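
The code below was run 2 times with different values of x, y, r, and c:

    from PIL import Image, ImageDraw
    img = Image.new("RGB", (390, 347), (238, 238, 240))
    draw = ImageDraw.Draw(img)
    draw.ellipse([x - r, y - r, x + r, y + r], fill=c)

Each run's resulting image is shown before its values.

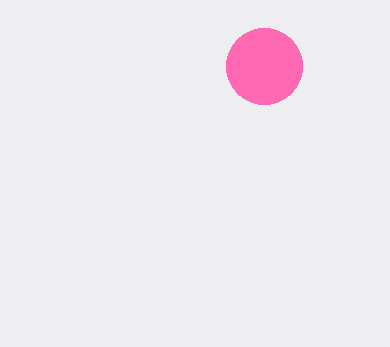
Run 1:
x = 264, y = 66, r = 38, c = 'hotpink'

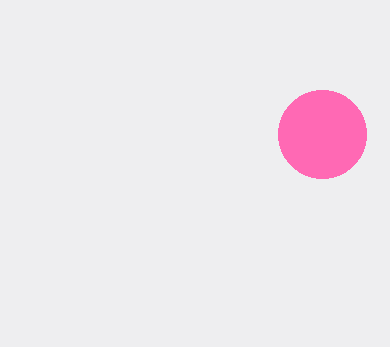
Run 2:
x = 322
y = 134
r = 44
c = 'hotpink'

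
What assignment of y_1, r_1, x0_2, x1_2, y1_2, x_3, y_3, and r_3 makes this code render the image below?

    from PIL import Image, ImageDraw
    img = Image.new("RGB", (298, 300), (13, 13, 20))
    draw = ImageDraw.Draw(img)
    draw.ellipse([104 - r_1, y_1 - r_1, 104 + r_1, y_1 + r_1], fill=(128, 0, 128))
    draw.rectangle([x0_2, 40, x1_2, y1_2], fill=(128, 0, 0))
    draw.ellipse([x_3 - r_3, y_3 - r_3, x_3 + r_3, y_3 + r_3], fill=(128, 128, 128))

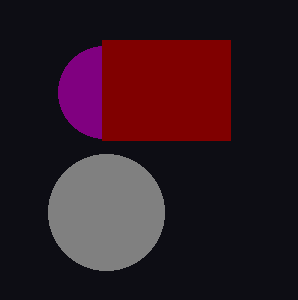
y_1 = 92; r_1 = 46; x0_2 = 102; x1_2 = 230; y1_2 = 140; x_3 = 106; y_3 = 212; r_3 = 58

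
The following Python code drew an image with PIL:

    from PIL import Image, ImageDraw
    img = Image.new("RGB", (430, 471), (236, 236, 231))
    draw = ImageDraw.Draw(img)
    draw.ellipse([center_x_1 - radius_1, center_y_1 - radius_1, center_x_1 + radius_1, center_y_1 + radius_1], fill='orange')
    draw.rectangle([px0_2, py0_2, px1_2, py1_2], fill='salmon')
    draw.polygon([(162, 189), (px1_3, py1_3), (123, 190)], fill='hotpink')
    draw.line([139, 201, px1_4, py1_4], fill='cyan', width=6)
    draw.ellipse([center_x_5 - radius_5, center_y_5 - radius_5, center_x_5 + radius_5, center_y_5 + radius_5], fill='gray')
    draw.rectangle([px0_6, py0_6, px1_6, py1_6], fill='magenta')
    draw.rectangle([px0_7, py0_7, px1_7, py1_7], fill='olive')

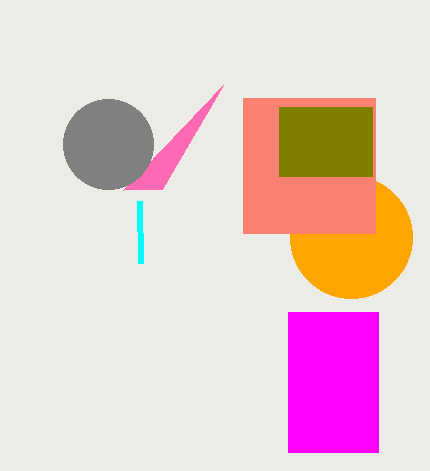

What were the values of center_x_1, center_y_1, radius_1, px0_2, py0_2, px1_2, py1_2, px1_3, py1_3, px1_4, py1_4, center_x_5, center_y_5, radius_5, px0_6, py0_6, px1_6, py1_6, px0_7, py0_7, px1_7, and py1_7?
center_x_1 = 351, center_y_1 = 237, radius_1 = 61, px0_2 = 243, py0_2 = 98, px1_2 = 375, py1_2 = 233, px1_3 = 223, py1_3 = 85, px1_4 = 140, py1_4 = 263, center_x_5 = 108, center_y_5 = 144, radius_5 = 45, px0_6 = 288, py0_6 = 312, px1_6 = 378, py1_6 = 452, px0_7 = 279, py0_7 = 107, px1_7 = 372, py1_7 = 176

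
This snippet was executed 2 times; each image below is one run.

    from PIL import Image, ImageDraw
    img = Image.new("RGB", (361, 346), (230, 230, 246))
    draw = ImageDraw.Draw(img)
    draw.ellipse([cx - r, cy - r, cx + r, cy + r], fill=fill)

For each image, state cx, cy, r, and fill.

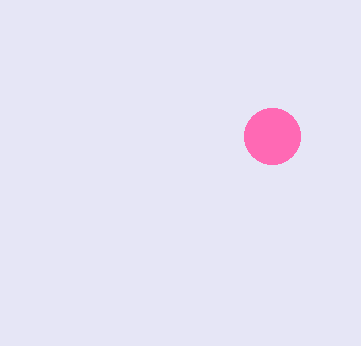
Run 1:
cx = 272; cy = 136; r = 28; fill = 'hotpink'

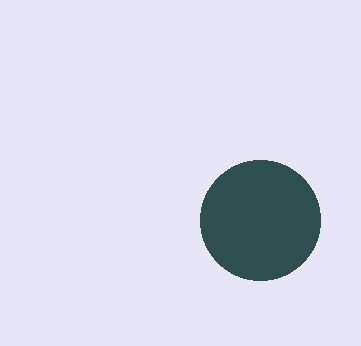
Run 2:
cx = 260, cy = 220, r = 60, fill = 'darkslategray'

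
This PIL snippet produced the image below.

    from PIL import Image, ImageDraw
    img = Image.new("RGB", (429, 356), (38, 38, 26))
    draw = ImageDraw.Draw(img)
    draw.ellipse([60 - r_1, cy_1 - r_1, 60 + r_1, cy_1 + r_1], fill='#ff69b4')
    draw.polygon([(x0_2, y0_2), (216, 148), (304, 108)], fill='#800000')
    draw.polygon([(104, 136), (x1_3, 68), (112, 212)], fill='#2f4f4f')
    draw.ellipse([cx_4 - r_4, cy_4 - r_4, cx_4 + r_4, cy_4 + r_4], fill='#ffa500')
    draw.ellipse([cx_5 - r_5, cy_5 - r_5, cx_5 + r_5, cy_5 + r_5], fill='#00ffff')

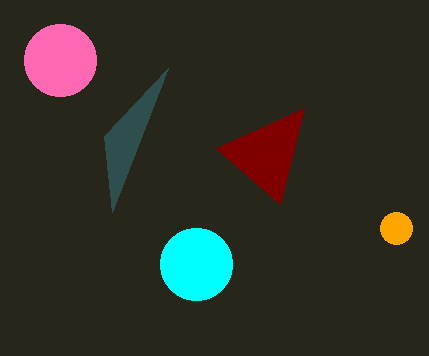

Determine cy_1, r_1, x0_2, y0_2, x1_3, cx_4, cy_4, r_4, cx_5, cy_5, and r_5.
cy_1 = 60; r_1 = 36; x0_2 = 280; y0_2 = 204; x1_3 = 168; cx_4 = 396; cy_4 = 228; r_4 = 16; cx_5 = 196; cy_5 = 264; r_5 = 36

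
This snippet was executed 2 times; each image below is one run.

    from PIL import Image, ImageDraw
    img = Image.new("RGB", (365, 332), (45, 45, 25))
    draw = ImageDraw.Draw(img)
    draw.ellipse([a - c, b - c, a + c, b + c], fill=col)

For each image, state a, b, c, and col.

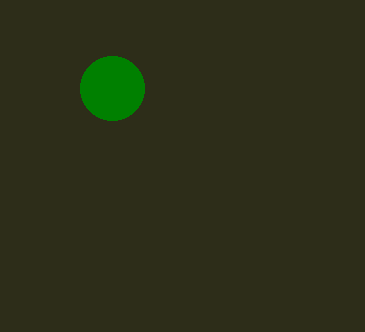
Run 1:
a = 112; b = 88; c = 32; col = 'green'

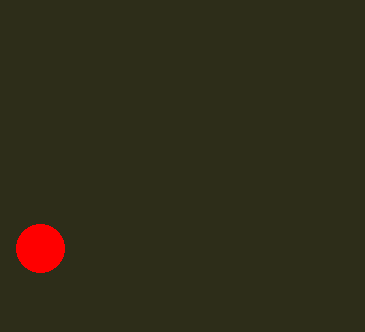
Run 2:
a = 40
b = 248
c = 24
col = 'red'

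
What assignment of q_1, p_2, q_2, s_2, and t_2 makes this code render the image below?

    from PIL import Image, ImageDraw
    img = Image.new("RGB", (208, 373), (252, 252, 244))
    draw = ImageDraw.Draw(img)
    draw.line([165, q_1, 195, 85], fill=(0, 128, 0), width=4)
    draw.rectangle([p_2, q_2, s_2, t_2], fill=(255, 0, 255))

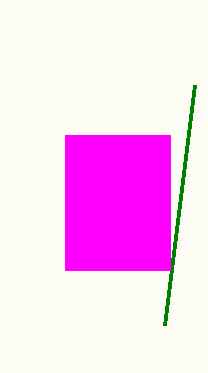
q_1 = 325; p_2 = 65; q_2 = 135; s_2 = 170; t_2 = 270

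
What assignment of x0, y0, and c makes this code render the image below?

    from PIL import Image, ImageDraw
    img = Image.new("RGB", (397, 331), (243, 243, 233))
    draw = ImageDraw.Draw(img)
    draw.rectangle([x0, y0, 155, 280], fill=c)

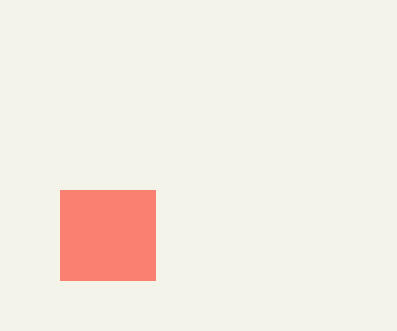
x0 = 60; y0 = 190; c = 'salmon'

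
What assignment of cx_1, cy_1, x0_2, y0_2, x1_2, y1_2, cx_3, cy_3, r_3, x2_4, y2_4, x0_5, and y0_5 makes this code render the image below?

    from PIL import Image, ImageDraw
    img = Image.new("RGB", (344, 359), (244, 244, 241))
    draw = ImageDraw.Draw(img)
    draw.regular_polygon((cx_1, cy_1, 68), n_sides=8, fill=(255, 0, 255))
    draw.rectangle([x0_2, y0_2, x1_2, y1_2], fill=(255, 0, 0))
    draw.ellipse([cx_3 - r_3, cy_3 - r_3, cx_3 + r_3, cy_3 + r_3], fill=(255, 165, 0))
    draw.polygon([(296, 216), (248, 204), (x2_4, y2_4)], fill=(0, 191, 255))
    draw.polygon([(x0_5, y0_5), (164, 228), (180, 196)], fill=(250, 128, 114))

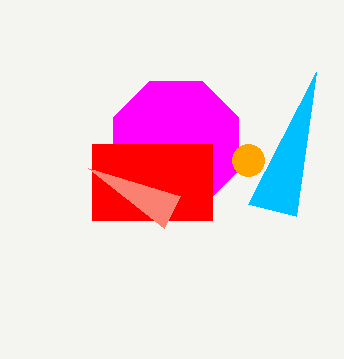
cx_1 = 176, cy_1 = 144, x0_2 = 92, y0_2 = 144, x1_2 = 212, y1_2 = 220, cx_3 = 248, cy_3 = 160, r_3 = 16, x2_4 = 316, y2_4 = 72, x0_5 = 88, y0_5 = 168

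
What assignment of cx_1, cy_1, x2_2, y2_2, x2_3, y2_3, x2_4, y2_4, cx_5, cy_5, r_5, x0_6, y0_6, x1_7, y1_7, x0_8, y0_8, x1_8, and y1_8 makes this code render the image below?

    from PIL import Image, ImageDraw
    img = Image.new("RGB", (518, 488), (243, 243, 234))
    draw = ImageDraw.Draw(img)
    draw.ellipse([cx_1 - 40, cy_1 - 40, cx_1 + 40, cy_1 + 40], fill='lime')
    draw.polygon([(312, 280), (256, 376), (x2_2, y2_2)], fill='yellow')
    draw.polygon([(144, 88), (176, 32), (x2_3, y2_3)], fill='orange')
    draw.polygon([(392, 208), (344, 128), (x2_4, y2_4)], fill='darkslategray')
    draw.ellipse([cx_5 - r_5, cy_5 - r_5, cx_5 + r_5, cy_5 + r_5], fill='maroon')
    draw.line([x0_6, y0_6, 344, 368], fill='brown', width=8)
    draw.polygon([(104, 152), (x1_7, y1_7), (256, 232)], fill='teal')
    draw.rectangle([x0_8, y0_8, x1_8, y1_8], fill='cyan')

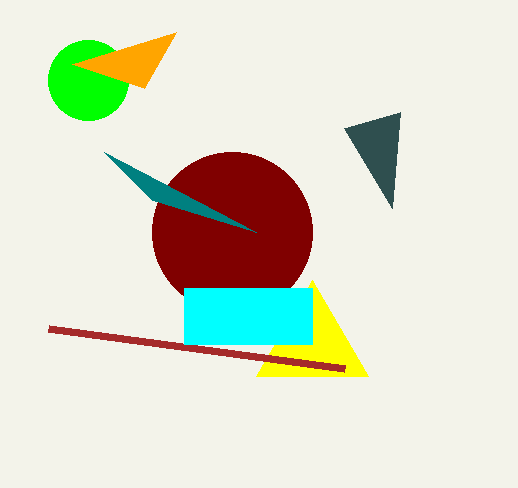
cx_1 = 88, cy_1 = 80, x2_2 = 368, y2_2 = 376, x2_3 = 72, y2_3 = 64, x2_4 = 400, y2_4 = 112, cx_5 = 232, cy_5 = 232, r_5 = 80, x0_6 = 48, y0_6 = 328, x1_7 = 152, y1_7 = 200, x0_8 = 184, y0_8 = 288, x1_8 = 312, y1_8 = 344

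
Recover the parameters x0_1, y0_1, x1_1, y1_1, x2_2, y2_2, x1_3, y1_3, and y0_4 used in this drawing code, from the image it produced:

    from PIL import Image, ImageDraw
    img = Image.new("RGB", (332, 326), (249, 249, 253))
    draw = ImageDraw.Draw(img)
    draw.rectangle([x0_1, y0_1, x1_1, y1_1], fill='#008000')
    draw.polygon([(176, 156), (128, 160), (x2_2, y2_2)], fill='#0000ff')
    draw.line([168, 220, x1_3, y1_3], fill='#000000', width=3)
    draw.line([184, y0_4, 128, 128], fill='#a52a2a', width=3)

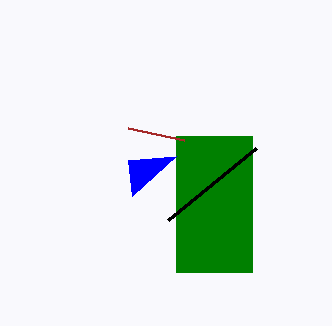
x0_1 = 176
y0_1 = 136
x1_1 = 252
y1_1 = 272
x2_2 = 132
y2_2 = 196
x1_3 = 256
y1_3 = 148
y0_4 = 140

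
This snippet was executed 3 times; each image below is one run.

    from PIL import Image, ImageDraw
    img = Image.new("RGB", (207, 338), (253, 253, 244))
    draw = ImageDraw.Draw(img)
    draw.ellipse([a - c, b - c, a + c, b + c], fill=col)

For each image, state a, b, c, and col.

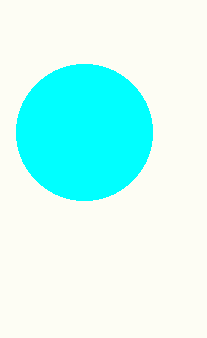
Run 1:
a = 84; b = 132; c = 68; col = 'cyan'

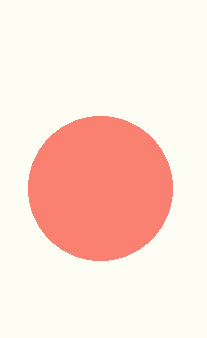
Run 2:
a = 100; b = 188; c = 72; col = 'salmon'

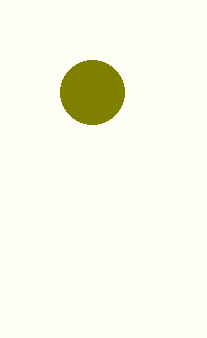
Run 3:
a = 92, b = 92, c = 32, col = 'olive'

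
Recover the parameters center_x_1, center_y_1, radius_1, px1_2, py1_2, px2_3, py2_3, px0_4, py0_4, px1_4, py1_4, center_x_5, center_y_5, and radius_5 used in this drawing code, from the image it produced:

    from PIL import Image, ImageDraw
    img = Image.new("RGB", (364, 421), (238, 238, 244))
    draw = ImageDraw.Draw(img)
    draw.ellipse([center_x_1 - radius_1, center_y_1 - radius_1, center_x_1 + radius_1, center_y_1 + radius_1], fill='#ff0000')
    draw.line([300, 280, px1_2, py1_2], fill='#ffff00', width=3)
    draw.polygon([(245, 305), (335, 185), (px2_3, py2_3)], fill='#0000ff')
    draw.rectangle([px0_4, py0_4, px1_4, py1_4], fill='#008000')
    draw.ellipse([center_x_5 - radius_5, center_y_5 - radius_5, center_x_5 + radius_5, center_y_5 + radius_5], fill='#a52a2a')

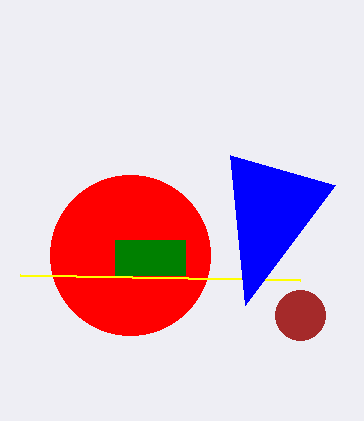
center_x_1 = 130; center_y_1 = 255; radius_1 = 80; px1_2 = 20; py1_2 = 275; px2_3 = 230; py2_3 = 155; px0_4 = 115; py0_4 = 240; px1_4 = 185; py1_4 = 275; center_x_5 = 300; center_y_5 = 315; radius_5 = 25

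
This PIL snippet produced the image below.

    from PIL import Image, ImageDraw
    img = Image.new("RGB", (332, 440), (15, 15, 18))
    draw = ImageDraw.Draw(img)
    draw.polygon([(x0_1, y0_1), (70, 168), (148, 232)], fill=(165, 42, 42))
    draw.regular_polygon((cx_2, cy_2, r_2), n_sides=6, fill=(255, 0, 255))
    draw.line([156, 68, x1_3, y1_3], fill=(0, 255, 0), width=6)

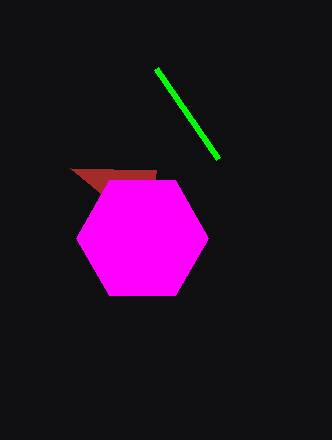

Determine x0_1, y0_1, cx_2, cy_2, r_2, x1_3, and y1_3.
x0_1 = 156; y0_1 = 170; cx_2 = 142; cy_2 = 238; r_2 = 66; x1_3 = 218; y1_3 = 158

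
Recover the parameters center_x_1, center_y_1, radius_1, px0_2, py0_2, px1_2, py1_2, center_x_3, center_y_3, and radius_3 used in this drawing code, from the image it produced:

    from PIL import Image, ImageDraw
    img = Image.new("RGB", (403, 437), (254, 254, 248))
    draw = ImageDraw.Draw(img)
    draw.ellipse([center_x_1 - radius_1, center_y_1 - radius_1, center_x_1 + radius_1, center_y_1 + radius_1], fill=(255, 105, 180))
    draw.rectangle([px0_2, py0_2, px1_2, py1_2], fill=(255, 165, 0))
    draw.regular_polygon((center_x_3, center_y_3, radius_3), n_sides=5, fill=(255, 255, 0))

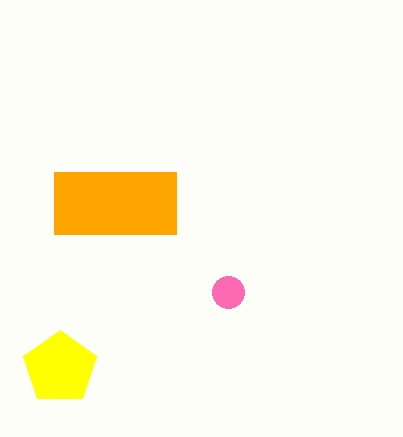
center_x_1 = 228; center_y_1 = 292; radius_1 = 16; px0_2 = 54; py0_2 = 172; px1_2 = 176; py1_2 = 234; center_x_3 = 60; center_y_3 = 368; radius_3 = 38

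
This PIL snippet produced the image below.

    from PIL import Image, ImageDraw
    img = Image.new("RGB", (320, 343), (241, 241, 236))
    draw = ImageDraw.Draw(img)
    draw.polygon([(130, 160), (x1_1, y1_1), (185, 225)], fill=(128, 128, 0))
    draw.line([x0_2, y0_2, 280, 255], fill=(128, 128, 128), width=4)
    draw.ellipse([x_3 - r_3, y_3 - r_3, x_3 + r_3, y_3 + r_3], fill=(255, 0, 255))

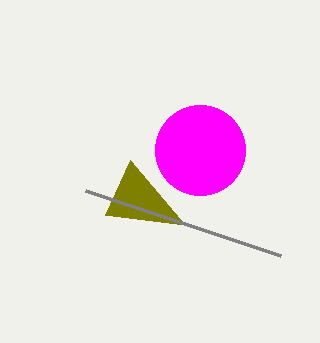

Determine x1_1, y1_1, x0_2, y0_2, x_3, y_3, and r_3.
x1_1 = 105, y1_1 = 215, x0_2 = 85, y0_2 = 190, x_3 = 200, y_3 = 150, r_3 = 45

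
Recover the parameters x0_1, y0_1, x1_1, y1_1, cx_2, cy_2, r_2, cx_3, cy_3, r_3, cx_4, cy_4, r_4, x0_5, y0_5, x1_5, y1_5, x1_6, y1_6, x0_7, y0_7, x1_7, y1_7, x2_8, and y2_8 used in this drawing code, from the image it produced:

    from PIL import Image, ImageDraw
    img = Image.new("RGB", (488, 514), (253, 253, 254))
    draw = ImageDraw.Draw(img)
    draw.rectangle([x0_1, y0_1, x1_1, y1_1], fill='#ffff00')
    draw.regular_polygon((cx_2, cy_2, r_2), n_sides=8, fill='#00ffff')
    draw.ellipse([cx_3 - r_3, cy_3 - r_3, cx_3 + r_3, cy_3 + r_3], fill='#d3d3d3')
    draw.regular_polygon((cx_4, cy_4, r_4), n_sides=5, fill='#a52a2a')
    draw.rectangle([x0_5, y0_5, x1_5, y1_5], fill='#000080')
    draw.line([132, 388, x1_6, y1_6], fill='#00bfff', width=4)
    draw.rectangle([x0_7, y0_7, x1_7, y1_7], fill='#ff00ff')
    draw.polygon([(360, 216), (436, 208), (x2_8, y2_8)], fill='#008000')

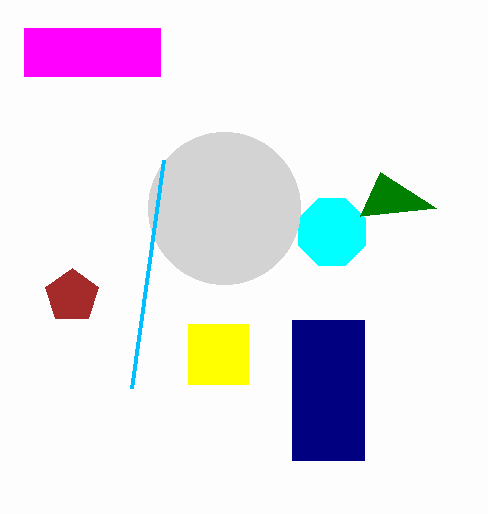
x0_1 = 188; y0_1 = 324; x1_1 = 248; y1_1 = 384; cx_2 = 332; cy_2 = 232; r_2 = 36; cx_3 = 224; cy_3 = 208; r_3 = 76; cx_4 = 72; cy_4 = 296; r_4 = 28; x0_5 = 292; y0_5 = 320; x1_5 = 364; y1_5 = 460; x1_6 = 164; y1_6 = 160; x0_7 = 24; y0_7 = 28; x1_7 = 160; y1_7 = 76; x2_8 = 380; y2_8 = 172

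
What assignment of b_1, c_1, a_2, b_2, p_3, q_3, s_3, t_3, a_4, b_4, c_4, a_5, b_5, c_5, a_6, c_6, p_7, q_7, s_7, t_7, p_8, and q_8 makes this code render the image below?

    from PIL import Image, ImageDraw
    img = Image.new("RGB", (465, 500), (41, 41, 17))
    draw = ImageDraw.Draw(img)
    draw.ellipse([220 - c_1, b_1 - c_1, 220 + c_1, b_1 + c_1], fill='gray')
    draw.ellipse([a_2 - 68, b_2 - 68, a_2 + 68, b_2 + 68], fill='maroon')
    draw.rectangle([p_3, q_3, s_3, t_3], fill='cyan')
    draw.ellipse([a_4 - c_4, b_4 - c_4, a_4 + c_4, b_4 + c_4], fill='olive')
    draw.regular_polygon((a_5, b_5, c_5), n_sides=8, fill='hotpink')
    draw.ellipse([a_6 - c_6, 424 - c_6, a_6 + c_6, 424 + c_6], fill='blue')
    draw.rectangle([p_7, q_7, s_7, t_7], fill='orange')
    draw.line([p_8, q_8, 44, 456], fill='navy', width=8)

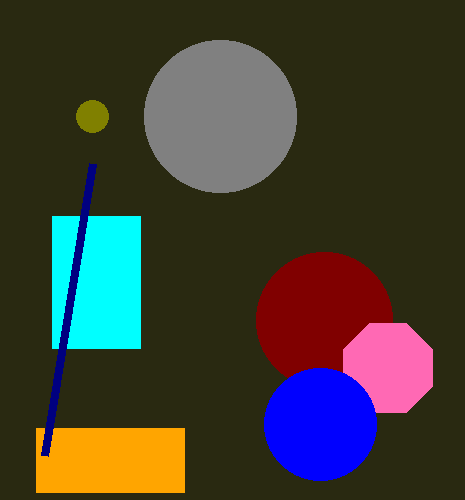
b_1 = 116; c_1 = 76; a_2 = 324; b_2 = 320; p_3 = 52; q_3 = 216; s_3 = 140; t_3 = 348; a_4 = 92; b_4 = 116; c_4 = 16; a_5 = 388; b_5 = 368; c_5 = 48; a_6 = 320; c_6 = 56; p_7 = 36; q_7 = 428; s_7 = 184; t_7 = 492; p_8 = 92; q_8 = 164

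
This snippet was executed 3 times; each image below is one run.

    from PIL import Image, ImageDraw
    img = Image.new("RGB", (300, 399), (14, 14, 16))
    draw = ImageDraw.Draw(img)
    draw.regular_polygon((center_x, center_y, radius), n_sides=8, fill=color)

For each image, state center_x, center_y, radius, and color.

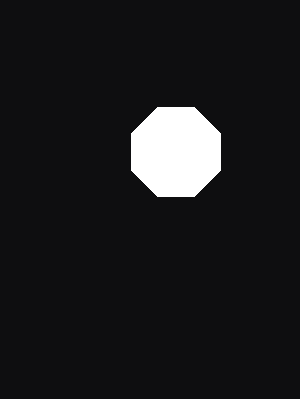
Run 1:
center_x = 176
center_y = 152
radius = 48
color = 'white'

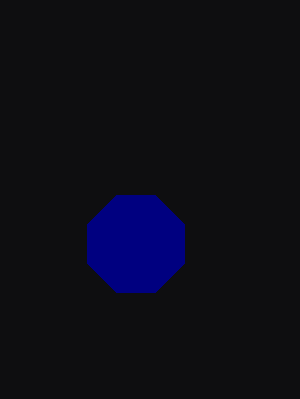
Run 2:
center_x = 136, center_y = 244, radius = 52, color = 'navy'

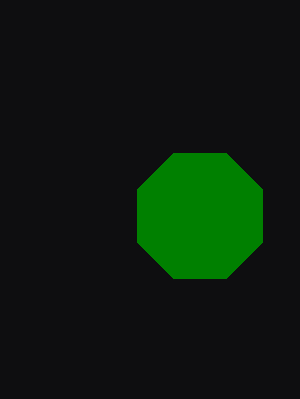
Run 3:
center_x = 200; center_y = 216; radius = 68; color = 'green'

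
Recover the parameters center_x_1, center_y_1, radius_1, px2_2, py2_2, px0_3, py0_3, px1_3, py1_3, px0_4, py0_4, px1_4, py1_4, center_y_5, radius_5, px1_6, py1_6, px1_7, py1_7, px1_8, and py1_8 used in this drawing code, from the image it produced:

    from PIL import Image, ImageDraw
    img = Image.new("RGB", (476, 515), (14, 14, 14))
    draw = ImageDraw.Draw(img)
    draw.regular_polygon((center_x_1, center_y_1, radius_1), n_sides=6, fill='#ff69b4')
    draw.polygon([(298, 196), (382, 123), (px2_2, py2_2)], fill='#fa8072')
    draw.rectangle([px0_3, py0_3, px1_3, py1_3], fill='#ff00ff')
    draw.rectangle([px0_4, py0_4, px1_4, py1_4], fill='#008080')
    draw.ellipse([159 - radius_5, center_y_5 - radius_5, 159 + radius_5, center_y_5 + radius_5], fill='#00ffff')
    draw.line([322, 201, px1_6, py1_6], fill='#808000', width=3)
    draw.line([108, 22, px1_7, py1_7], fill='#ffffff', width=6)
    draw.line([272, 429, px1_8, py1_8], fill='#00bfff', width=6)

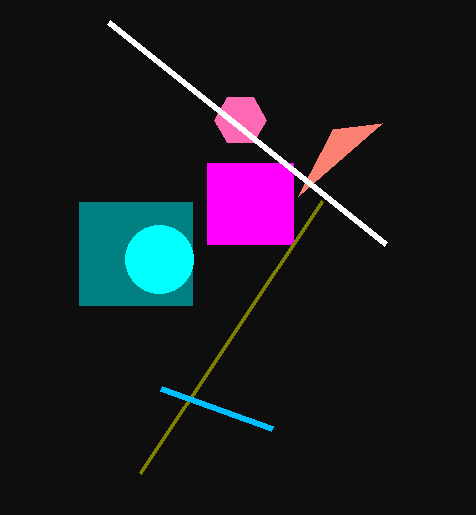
center_x_1 = 240
center_y_1 = 120
radius_1 = 26
px2_2 = 333
py2_2 = 129
px0_3 = 207
py0_3 = 163
px1_3 = 293
py1_3 = 244
px0_4 = 79
py0_4 = 202
px1_4 = 192
py1_4 = 305
center_y_5 = 259
radius_5 = 34
px1_6 = 140
py1_6 = 473
px1_7 = 385
py1_7 = 244
px1_8 = 161
py1_8 = 389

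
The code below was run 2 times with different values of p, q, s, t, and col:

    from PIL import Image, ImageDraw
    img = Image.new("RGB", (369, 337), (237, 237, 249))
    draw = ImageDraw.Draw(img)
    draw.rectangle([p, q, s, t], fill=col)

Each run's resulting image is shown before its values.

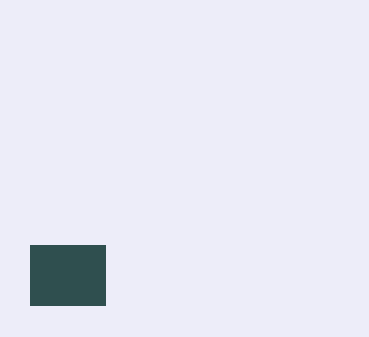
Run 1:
p = 30
q = 245
s = 105
t = 305
col = 'darkslategray'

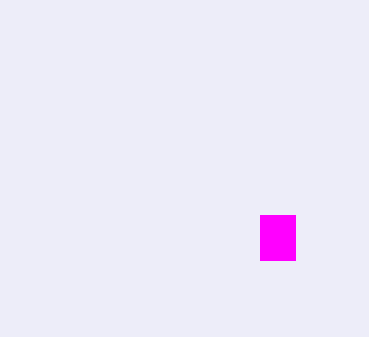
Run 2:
p = 260, q = 215, s = 295, t = 260, col = 'magenta'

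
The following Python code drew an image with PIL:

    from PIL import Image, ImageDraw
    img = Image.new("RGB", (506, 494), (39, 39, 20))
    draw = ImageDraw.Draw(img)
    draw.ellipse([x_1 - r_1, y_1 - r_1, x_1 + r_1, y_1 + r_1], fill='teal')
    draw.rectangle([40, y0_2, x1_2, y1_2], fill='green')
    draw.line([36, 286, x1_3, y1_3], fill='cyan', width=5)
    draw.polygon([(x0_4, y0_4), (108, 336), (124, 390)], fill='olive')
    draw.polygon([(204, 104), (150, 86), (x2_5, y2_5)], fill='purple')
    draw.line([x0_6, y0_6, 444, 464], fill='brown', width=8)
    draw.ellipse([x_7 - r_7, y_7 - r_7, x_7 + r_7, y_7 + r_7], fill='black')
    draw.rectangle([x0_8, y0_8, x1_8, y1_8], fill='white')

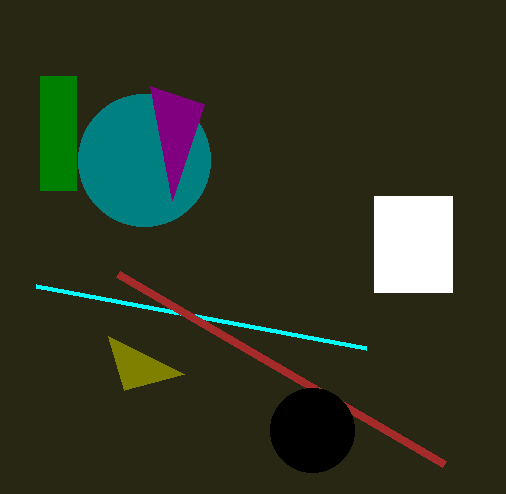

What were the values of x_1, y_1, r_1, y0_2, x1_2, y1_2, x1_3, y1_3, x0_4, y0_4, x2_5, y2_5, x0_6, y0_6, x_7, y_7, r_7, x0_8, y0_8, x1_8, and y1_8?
x_1 = 144; y_1 = 160; r_1 = 66; y0_2 = 76; x1_2 = 76; y1_2 = 190; x1_3 = 366; y1_3 = 348; x0_4 = 184; y0_4 = 374; x2_5 = 172; y2_5 = 200; x0_6 = 118; y0_6 = 274; x_7 = 312; y_7 = 430; r_7 = 42; x0_8 = 374; y0_8 = 196; x1_8 = 452; y1_8 = 292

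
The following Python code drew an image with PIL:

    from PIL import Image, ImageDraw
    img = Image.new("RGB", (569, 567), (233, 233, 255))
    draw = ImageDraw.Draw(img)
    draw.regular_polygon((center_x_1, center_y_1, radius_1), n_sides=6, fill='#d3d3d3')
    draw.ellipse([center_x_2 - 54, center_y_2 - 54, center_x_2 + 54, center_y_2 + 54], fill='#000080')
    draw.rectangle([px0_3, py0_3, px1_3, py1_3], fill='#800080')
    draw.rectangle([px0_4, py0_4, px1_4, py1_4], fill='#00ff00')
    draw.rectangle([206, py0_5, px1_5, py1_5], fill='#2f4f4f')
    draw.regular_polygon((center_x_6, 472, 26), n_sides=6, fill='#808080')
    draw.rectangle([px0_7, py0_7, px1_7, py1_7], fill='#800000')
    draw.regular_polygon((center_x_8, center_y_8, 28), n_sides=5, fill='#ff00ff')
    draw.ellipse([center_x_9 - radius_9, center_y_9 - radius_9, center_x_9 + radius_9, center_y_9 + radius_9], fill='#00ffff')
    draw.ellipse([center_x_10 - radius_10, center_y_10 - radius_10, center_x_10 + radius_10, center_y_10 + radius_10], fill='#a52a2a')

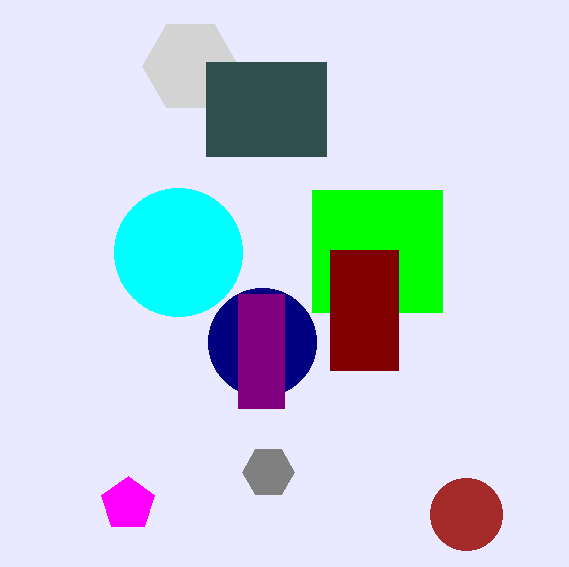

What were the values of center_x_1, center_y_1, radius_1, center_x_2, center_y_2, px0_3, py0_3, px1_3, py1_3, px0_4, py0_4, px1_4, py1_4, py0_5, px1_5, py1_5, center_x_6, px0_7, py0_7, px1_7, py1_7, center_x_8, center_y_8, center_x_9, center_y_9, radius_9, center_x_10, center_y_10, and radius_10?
center_x_1 = 190; center_y_1 = 66; radius_1 = 48; center_x_2 = 262; center_y_2 = 342; px0_3 = 238; py0_3 = 294; px1_3 = 284; py1_3 = 408; px0_4 = 312; py0_4 = 190; px1_4 = 442; py1_4 = 312; py0_5 = 62; px1_5 = 326; py1_5 = 156; center_x_6 = 268; px0_7 = 330; py0_7 = 250; px1_7 = 398; py1_7 = 370; center_x_8 = 128; center_y_8 = 504; center_x_9 = 178; center_y_9 = 252; radius_9 = 64; center_x_10 = 466; center_y_10 = 514; radius_10 = 36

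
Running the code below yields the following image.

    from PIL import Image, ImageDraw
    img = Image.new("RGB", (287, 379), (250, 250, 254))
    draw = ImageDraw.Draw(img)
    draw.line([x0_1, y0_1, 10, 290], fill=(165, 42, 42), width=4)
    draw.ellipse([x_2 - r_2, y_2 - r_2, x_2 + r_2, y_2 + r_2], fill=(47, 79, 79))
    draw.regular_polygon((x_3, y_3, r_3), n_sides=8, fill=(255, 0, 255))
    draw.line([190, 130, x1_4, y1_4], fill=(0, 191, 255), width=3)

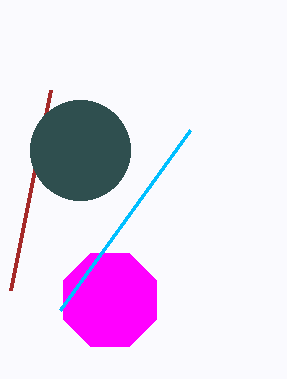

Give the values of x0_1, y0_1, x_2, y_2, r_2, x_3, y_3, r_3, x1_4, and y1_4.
x0_1 = 50; y0_1 = 90; x_2 = 80; y_2 = 150; r_2 = 50; x_3 = 110; y_3 = 300; r_3 = 50; x1_4 = 60; y1_4 = 310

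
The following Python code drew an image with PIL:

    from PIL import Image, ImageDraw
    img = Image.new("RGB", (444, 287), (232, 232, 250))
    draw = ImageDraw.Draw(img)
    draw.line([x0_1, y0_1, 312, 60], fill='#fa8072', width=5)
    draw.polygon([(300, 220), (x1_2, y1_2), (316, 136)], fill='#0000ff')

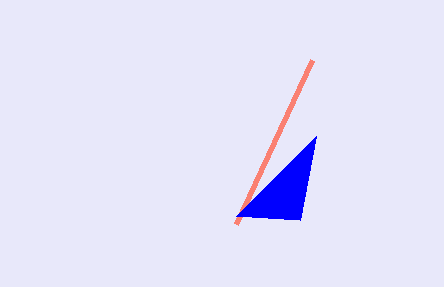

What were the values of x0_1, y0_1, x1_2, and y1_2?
x0_1 = 236; y0_1 = 224; x1_2 = 236; y1_2 = 216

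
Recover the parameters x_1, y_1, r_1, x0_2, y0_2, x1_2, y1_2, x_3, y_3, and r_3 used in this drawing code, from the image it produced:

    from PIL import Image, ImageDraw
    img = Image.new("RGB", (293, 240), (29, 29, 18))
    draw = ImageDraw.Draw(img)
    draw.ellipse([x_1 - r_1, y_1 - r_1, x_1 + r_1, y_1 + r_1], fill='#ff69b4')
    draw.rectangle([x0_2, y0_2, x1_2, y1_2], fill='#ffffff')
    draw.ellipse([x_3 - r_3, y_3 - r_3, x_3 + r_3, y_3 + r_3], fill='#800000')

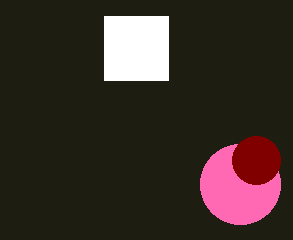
x_1 = 240; y_1 = 184; r_1 = 40; x0_2 = 104; y0_2 = 16; x1_2 = 168; y1_2 = 80; x_3 = 256; y_3 = 160; r_3 = 24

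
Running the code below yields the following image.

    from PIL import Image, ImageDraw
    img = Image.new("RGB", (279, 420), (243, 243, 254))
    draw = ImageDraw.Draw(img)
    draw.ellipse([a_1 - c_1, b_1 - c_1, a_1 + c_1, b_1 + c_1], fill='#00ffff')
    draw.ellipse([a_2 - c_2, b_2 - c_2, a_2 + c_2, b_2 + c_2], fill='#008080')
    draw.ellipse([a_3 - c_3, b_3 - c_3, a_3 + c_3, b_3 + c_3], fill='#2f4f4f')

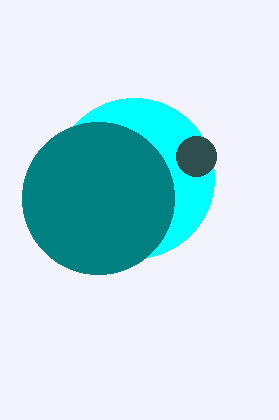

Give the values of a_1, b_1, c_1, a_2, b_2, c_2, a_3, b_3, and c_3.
a_1 = 134; b_1 = 178; c_1 = 80; a_2 = 98; b_2 = 198; c_2 = 76; a_3 = 196; b_3 = 156; c_3 = 20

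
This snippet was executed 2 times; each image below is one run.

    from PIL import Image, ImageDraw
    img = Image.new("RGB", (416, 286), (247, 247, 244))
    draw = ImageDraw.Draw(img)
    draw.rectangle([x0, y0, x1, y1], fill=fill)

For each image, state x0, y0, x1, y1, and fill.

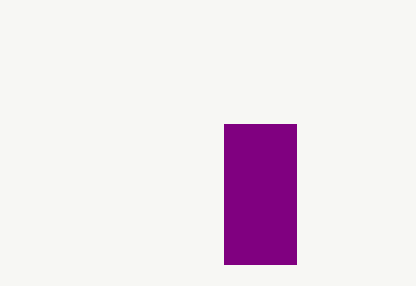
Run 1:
x0 = 224, y0 = 124, x1 = 296, y1 = 264, fill = 'purple'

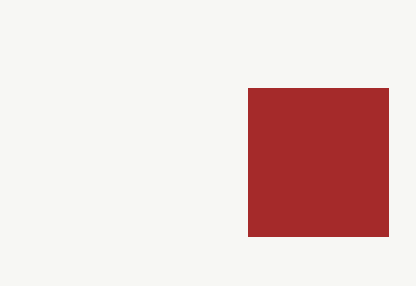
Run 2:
x0 = 248, y0 = 88, x1 = 388, y1 = 236, fill = 'brown'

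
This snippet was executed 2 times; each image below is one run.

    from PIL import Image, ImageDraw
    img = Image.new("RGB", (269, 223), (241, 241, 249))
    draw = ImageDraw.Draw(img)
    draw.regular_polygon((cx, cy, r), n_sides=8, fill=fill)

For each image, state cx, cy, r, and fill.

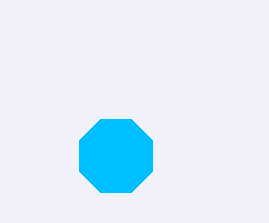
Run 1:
cx = 116; cy = 156; r = 40; fill = 'deepskyblue'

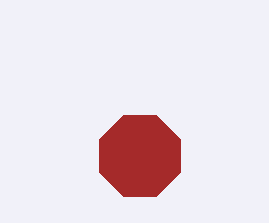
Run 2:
cx = 140, cy = 156, r = 44, fill = 'brown'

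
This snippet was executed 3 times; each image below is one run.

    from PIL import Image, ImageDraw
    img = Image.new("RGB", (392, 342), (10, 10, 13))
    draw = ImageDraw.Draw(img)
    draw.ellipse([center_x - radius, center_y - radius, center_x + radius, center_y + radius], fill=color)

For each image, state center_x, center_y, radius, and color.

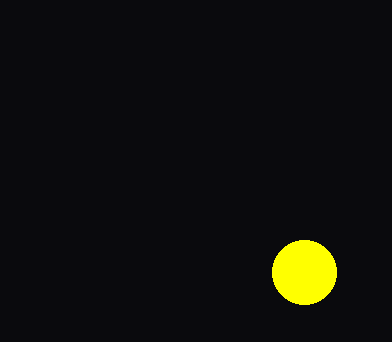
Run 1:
center_x = 304
center_y = 272
radius = 32
color = 'yellow'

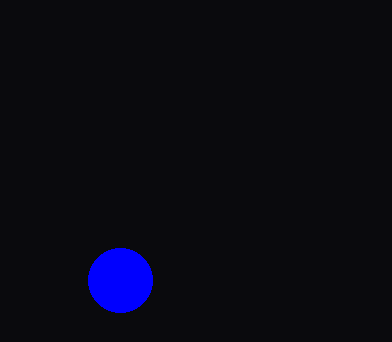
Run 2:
center_x = 120; center_y = 280; radius = 32; color = 'blue'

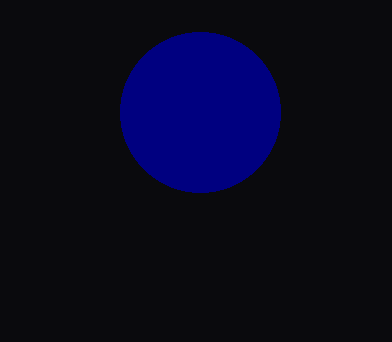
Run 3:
center_x = 200, center_y = 112, radius = 80, color = 'navy'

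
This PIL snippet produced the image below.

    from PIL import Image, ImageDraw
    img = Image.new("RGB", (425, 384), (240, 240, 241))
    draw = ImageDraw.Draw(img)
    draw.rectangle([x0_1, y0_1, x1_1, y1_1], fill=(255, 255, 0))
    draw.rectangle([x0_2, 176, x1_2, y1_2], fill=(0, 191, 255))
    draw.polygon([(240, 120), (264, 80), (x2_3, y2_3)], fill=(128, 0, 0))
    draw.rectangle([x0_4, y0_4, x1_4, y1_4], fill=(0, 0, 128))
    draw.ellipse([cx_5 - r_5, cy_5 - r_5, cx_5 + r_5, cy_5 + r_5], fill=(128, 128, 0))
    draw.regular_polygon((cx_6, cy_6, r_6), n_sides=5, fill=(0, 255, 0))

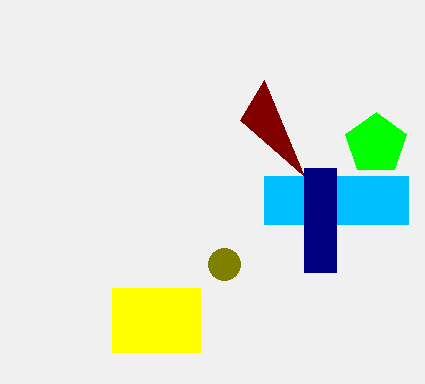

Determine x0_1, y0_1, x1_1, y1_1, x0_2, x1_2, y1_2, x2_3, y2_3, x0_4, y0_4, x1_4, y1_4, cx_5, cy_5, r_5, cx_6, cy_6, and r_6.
x0_1 = 112; y0_1 = 288; x1_1 = 200; y1_1 = 352; x0_2 = 264; x1_2 = 408; y1_2 = 224; x2_3 = 304; y2_3 = 176; x0_4 = 304; y0_4 = 168; x1_4 = 336; y1_4 = 272; cx_5 = 224; cy_5 = 264; r_5 = 16; cx_6 = 376; cy_6 = 144; r_6 = 32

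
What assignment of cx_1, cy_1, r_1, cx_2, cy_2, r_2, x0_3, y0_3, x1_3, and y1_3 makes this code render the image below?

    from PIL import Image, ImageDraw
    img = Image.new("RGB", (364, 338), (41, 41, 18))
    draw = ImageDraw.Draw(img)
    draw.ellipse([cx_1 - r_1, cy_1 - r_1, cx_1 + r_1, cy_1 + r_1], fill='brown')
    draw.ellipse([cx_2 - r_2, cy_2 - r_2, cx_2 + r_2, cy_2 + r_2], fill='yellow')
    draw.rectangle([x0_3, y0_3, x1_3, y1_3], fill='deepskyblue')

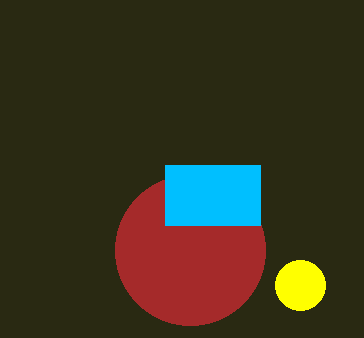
cx_1 = 190
cy_1 = 250
r_1 = 75
cx_2 = 300
cy_2 = 285
r_2 = 25
x0_3 = 165
y0_3 = 165
x1_3 = 260
y1_3 = 225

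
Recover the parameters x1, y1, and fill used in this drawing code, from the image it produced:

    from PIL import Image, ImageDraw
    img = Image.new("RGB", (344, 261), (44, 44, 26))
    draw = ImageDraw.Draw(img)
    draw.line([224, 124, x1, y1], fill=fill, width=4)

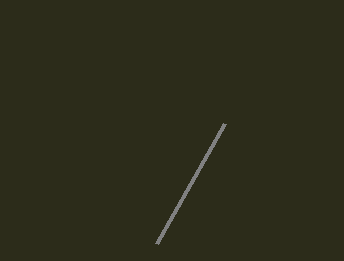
x1 = 156, y1 = 244, fill = 'gray'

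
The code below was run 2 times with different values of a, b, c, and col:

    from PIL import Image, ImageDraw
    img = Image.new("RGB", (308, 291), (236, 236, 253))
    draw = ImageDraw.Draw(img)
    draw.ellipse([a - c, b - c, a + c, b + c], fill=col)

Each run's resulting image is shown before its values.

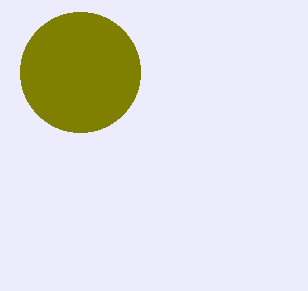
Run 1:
a = 80, b = 72, c = 60, col = 'olive'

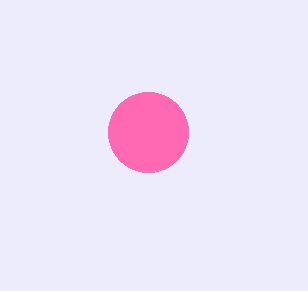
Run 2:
a = 148, b = 132, c = 40, col = 'hotpink'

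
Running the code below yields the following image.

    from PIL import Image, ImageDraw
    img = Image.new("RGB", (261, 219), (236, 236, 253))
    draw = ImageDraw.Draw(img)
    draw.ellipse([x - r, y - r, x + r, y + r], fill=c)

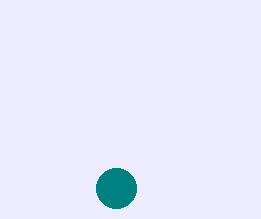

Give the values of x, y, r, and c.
x = 116, y = 188, r = 20, c = 'teal'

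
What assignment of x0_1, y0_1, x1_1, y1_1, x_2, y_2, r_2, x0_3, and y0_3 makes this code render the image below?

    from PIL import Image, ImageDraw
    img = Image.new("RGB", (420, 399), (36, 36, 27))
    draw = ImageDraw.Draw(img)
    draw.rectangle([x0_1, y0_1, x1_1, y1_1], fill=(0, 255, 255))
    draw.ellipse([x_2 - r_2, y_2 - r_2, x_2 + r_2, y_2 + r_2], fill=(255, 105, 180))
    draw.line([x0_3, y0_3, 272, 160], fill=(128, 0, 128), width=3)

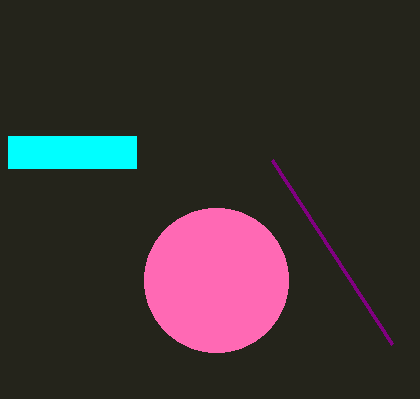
x0_1 = 8
y0_1 = 136
x1_1 = 136
y1_1 = 168
x_2 = 216
y_2 = 280
r_2 = 72
x0_3 = 392
y0_3 = 344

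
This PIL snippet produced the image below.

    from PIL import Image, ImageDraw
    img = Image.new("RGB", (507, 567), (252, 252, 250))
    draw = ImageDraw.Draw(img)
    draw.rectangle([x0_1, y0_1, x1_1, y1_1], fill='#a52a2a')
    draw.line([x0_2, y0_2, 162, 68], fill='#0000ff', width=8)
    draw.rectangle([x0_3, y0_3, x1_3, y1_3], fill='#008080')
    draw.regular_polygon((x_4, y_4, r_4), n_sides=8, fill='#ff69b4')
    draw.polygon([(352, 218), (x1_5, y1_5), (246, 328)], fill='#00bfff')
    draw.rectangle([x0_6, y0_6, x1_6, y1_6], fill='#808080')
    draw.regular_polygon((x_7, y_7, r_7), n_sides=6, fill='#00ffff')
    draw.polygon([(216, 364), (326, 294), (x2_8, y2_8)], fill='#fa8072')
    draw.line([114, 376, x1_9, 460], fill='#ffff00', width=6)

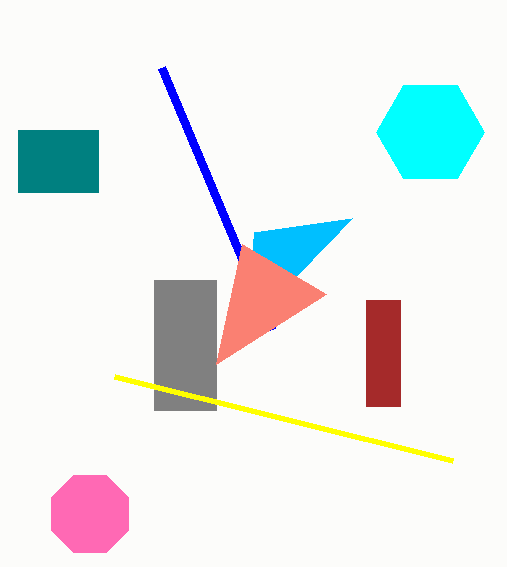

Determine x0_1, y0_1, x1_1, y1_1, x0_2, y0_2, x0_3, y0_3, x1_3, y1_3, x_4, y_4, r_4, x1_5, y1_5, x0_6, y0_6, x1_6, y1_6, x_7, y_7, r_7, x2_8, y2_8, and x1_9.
x0_1 = 366; y0_1 = 300; x1_1 = 400; y1_1 = 406; x0_2 = 272; y0_2 = 330; x0_3 = 18; y0_3 = 130; x1_3 = 98; y1_3 = 192; x_4 = 90; y_4 = 514; r_4 = 42; x1_5 = 254; y1_5 = 232; x0_6 = 154; y0_6 = 280; x1_6 = 216; y1_6 = 410; x_7 = 430; y_7 = 132; r_7 = 54; x2_8 = 242; y2_8 = 244; x1_9 = 452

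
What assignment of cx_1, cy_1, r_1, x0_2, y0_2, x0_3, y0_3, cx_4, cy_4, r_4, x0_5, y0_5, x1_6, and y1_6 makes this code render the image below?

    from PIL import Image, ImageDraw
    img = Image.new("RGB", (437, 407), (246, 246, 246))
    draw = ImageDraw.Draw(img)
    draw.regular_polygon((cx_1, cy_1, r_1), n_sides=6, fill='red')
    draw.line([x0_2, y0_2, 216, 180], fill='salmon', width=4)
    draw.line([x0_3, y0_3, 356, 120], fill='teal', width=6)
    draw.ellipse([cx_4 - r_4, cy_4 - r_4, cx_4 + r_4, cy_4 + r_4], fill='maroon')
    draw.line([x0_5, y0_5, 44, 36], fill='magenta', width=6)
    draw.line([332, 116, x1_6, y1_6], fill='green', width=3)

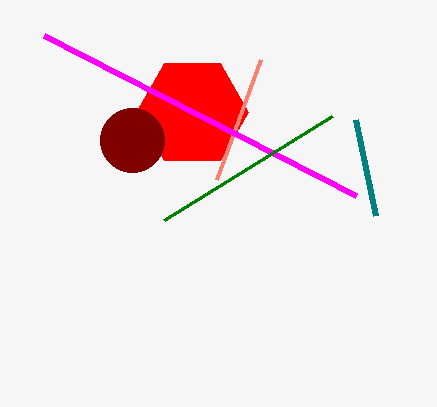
cx_1 = 192
cy_1 = 112
r_1 = 56
x0_2 = 260
y0_2 = 60
x0_3 = 376
y0_3 = 216
cx_4 = 132
cy_4 = 140
r_4 = 32
x0_5 = 356
y0_5 = 196
x1_6 = 164
y1_6 = 220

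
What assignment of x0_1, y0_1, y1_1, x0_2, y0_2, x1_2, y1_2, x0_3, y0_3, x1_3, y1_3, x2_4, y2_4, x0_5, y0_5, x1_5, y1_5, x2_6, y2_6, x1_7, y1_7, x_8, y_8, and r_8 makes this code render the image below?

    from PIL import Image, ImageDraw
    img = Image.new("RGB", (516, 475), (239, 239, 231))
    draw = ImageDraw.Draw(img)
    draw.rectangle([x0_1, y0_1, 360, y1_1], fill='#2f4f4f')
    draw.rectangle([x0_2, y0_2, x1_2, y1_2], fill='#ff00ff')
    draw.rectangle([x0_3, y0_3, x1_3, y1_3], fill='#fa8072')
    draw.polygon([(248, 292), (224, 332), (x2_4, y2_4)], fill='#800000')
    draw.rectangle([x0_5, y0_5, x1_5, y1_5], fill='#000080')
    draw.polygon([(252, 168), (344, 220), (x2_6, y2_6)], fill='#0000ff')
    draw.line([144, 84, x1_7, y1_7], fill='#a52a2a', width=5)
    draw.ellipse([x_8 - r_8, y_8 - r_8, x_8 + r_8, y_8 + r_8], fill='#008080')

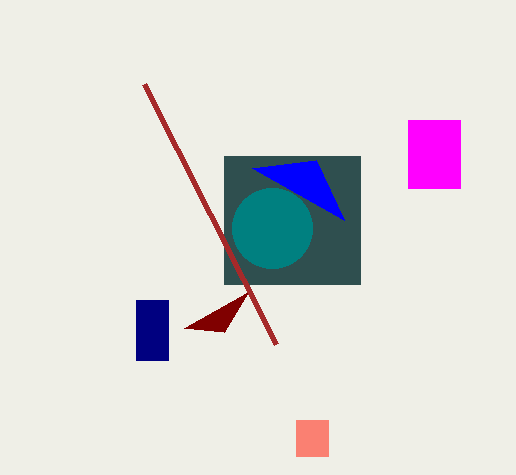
x0_1 = 224; y0_1 = 156; y1_1 = 284; x0_2 = 408; y0_2 = 120; x1_2 = 460; y1_2 = 188; x0_3 = 296; y0_3 = 420; x1_3 = 328; y1_3 = 456; x2_4 = 184; y2_4 = 328; x0_5 = 136; y0_5 = 300; x1_5 = 168; y1_5 = 360; x2_6 = 316; y2_6 = 160; x1_7 = 276; y1_7 = 344; x_8 = 272; y_8 = 228; r_8 = 40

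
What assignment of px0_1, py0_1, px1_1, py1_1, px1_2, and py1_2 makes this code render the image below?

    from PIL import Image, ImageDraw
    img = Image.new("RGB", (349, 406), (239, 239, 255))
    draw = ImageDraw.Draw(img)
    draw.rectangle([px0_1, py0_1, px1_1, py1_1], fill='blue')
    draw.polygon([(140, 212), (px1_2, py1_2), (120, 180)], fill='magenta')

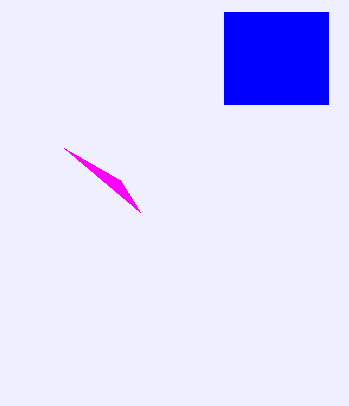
px0_1 = 224, py0_1 = 12, px1_1 = 328, py1_1 = 104, px1_2 = 64, py1_2 = 148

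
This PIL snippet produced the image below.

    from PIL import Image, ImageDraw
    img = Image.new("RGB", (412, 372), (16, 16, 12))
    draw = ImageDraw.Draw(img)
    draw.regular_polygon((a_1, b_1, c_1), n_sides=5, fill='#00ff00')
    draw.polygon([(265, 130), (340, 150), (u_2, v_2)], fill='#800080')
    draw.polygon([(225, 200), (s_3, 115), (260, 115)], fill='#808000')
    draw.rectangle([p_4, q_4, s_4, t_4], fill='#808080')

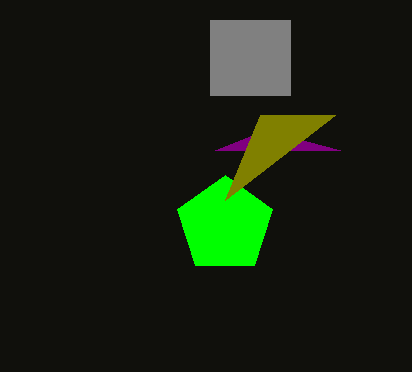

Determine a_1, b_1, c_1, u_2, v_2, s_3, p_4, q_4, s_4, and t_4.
a_1 = 225; b_1 = 225; c_1 = 50; u_2 = 215; v_2 = 150; s_3 = 335; p_4 = 210; q_4 = 20; s_4 = 290; t_4 = 95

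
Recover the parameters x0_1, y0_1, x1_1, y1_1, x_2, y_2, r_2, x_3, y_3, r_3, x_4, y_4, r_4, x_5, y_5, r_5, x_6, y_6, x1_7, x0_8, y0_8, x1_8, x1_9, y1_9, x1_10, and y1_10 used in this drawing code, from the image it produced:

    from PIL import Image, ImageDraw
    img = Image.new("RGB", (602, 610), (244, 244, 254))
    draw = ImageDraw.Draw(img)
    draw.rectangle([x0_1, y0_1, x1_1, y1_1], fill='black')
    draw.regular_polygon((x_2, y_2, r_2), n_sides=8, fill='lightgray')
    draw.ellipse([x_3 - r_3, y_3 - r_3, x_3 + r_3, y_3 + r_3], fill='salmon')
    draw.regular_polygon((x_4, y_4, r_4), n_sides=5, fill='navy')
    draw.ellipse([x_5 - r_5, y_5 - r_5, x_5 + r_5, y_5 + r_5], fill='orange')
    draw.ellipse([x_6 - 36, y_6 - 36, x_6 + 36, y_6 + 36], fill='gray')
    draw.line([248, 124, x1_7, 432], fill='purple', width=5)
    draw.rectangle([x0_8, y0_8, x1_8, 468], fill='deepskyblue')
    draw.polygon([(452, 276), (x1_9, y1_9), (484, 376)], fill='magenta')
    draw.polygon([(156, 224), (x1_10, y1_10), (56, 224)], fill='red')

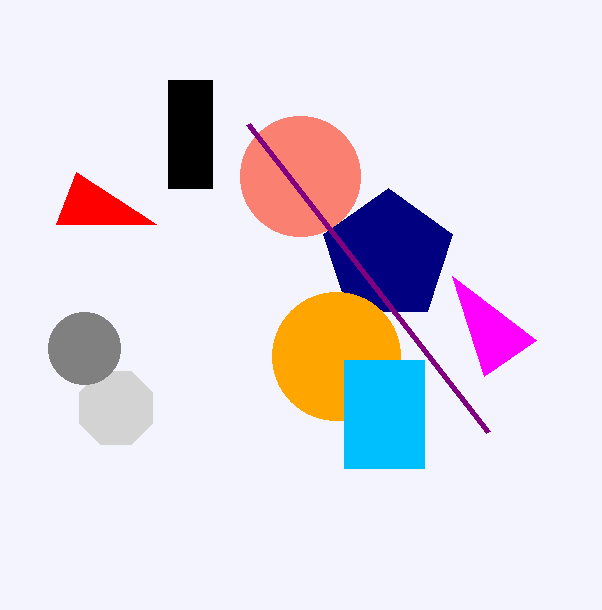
x0_1 = 168
y0_1 = 80
x1_1 = 212
y1_1 = 188
x_2 = 116
y_2 = 408
r_2 = 40
x_3 = 300
y_3 = 176
r_3 = 60
x_4 = 388
y_4 = 256
r_4 = 68
x_5 = 336
y_5 = 356
r_5 = 64
x_6 = 84
y_6 = 348
x1_7 = 488
x0_8 = 344
y0_8 = 360
x1_8 = 424
x1_9 = 536
y1_9 = 340
x1_10 = 76
y1_10 = 172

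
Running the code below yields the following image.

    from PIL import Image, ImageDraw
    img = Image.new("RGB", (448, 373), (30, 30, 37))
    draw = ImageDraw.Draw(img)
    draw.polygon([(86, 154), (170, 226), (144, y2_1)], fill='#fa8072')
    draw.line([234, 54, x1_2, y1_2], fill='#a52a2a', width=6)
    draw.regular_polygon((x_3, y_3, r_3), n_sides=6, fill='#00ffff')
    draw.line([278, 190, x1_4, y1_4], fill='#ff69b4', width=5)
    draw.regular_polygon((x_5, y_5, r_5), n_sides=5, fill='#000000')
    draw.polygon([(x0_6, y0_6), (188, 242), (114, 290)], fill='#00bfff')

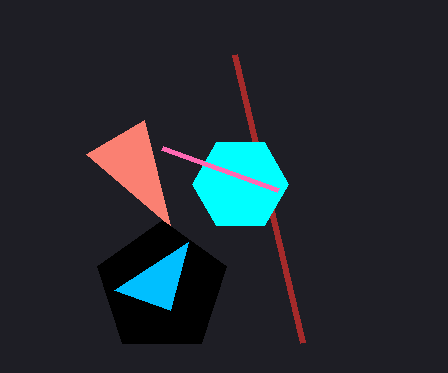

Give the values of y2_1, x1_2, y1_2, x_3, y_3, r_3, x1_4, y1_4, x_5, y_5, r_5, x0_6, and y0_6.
y2_1 = 120
x1_2 = 302
y1_2 = 342
x_3 = 240
y_3 = 184
r_3 = 48
x1_4 = 162
y1_4 = 148
x_5 = 162
y_5 = 288
r_5 = 68
x0_6 = 170
y0_6 = 310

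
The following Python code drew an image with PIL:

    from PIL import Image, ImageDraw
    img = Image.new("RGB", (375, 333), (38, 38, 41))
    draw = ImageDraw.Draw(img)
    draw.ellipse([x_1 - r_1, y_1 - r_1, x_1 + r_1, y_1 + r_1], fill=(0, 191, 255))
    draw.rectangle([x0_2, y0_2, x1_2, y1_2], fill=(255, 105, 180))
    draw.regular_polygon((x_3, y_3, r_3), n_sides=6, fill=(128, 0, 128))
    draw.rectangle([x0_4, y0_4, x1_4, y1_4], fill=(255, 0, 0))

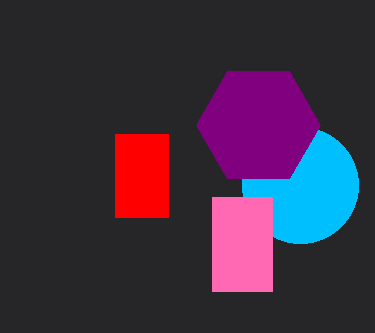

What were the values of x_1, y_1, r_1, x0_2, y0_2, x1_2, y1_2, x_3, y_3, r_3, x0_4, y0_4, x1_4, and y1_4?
x_1 = 300; y_1 = 185; r_1 = 58; x0_2 = 212; y0_2 = 197; x1_2 = 272; y1_2 = 291; x_3 = 258; y_3 = 125; r_3 = 62; x0_4 = 115; y0_4 = 134; x1_4 = 168; y1_4 = 217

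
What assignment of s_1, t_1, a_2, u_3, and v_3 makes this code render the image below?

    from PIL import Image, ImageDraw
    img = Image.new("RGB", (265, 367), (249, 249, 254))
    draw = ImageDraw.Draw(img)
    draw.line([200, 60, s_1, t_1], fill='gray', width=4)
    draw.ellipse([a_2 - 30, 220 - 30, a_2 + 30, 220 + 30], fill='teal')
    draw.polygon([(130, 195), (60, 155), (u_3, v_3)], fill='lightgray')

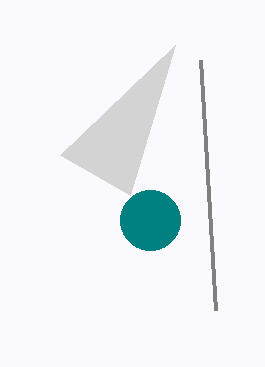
s_1 = 215
t_1 = 310
a_2 = 150
u_3 = 175
v_3 = 45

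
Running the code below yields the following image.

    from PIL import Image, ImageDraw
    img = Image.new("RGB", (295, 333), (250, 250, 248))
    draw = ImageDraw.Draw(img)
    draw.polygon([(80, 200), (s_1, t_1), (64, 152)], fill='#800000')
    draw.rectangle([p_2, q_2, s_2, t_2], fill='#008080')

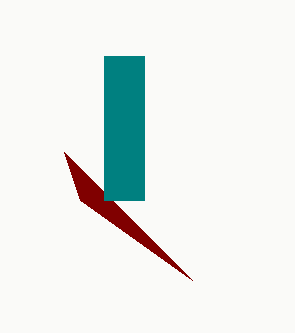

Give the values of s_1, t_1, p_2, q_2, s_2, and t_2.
s_1 = 192, t_1 = 280, p_2 = 104, q_2 = 56, s_2 = 144, t_2 = 200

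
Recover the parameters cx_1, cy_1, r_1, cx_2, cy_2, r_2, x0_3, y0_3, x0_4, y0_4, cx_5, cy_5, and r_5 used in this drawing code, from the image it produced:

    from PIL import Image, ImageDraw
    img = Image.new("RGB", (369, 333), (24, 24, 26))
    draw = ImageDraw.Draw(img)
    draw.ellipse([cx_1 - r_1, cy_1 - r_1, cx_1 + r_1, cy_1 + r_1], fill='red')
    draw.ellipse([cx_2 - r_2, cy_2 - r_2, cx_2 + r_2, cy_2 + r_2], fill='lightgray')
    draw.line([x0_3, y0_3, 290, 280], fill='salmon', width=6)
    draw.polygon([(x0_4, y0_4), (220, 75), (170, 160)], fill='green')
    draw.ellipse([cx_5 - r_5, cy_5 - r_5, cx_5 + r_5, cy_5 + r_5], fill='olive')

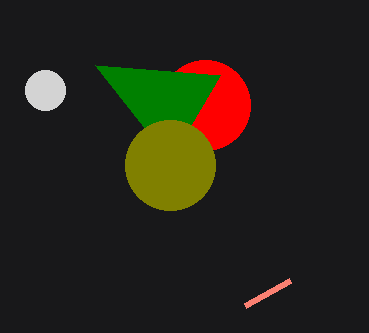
cx_1 = 205; cy_1 = 105; r_1 = 45; cx_2 = 45; cy_2 = 90; r_2 = 20; x0_3 = 245; y0_3 = 305; x0_4 = 95; y0_4 = 65; cx_5 = 170; cy_5 = 165; r_5 = 45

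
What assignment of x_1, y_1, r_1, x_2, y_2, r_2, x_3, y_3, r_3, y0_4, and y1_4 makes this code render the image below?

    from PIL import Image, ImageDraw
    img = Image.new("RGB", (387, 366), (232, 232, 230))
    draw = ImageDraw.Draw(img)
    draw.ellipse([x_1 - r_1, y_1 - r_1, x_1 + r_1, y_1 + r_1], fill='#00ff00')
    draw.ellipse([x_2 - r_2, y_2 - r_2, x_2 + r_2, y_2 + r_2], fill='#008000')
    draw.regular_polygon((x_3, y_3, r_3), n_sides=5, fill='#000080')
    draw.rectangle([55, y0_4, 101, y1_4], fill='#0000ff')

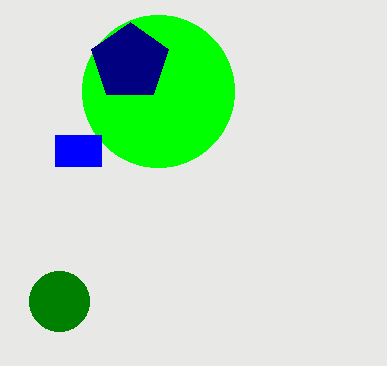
x_1 = 158
y_1 = 91
r_1 = 76
x_2 = 59
y_2 = 301
r_2 = 30
x_3 = 130
y_3 = 62
r_3 = 40
y0_4 = 135
y1_4 = 166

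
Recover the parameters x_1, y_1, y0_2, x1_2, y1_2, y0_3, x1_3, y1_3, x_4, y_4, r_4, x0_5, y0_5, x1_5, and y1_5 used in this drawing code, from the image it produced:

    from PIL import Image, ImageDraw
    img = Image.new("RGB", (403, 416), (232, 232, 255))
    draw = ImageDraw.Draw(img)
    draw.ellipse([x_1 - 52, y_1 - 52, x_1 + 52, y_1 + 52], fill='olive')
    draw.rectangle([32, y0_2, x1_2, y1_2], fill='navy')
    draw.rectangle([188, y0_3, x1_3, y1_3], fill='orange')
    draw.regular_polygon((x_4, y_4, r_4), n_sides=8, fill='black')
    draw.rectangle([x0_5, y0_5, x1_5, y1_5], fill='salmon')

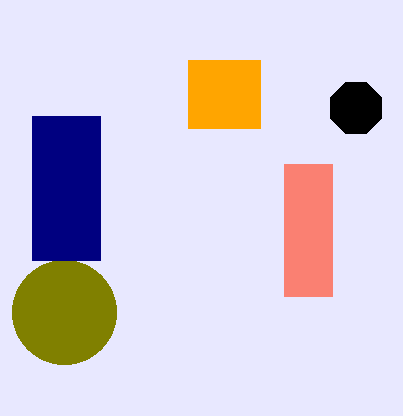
x_1 = 64; y_1 = 312; y0_2 = 116; x1_2 = 100; y1_2 = 260; y0_3 = 60; x1_3 = 260; y1_3 = 128; x_4 = 356; y_4 = 108; r_4 = 28; x0_5 = 284; y0_5 = 164; x1_5 = 332; y1_5 = 296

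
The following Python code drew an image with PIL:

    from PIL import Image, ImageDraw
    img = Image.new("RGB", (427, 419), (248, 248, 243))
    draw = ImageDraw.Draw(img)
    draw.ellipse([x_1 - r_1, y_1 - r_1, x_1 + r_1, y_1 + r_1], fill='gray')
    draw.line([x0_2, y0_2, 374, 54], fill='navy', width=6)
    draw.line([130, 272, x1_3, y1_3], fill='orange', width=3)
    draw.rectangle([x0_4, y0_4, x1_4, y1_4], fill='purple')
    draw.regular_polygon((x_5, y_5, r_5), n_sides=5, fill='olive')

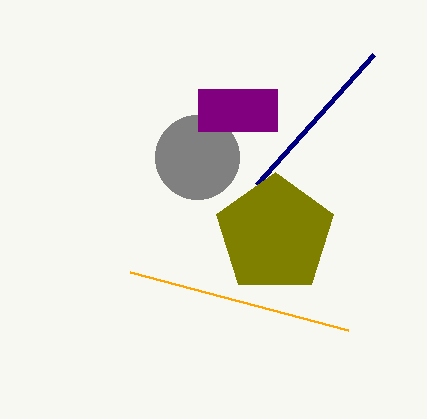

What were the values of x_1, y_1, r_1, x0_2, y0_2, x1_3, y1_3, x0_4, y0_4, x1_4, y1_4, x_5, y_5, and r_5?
x_1 = 197, y_1 = 157, r_1 = 42, x0_2 = 257, y0_2 = 184, x1_3 = 348, y1_3 = 330, x0_4 = 198, y0_4 = 89, x1_4 = 277, y1_4 = 131, x_5 = 275, y_5 = 234, r_5 = 62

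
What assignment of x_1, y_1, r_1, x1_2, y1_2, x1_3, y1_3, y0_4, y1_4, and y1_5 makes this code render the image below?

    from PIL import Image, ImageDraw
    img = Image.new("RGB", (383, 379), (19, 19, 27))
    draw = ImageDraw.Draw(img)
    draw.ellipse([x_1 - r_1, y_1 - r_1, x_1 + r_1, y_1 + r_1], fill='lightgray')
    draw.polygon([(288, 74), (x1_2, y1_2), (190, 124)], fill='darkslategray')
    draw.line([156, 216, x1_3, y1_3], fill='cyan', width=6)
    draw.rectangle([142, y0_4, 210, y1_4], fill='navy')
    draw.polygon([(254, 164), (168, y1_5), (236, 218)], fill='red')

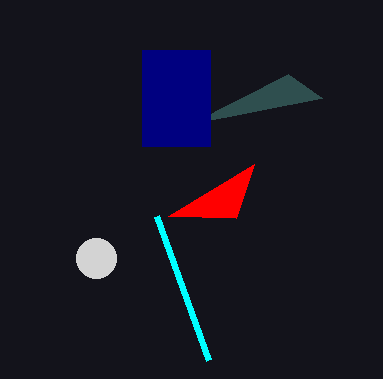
x_1 = 96
y_1 = 258
r_1 = 20
x1_2 = 322
y1_2 = 98
x1_3 = 208
y1_3 = 360
y0_4 = 50
y1_4 = 146
y1_5 = 216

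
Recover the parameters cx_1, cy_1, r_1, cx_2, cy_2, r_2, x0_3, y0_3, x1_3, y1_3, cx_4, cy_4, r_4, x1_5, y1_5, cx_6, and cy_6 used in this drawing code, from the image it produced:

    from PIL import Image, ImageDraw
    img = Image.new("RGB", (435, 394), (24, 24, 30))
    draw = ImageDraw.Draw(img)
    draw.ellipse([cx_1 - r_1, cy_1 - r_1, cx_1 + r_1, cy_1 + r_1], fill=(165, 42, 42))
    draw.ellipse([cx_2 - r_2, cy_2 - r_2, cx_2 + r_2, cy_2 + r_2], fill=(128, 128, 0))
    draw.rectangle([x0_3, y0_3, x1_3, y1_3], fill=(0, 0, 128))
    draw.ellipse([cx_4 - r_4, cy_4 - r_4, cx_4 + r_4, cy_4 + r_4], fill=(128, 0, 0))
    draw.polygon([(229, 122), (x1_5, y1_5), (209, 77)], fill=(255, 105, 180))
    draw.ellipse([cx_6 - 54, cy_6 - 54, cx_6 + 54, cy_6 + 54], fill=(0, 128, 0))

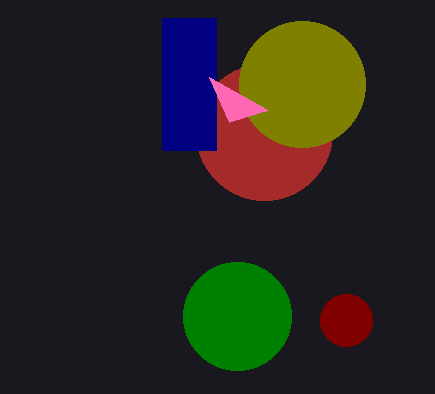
cx_1 = 264, cy_1 = 132, r_1 = 68, cx_2 = 302, cy_2 = 84, r_2 = 63, x0_3 = 162, y0_3 = 18, x1_3 = 216, y1_3 = 150, cx_4 = 346, cy_4 = 320, r_4 = 26, x1_5 = 268, y1_5 = 110, cx_6 = 237, cy_6 = 316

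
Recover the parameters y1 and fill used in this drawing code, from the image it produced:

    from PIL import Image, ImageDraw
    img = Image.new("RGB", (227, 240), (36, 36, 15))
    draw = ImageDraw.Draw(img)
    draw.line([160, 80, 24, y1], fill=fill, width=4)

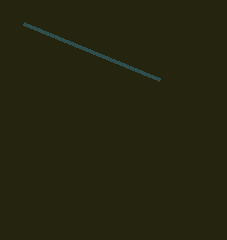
y1 = 24
fill = 'darkslategray'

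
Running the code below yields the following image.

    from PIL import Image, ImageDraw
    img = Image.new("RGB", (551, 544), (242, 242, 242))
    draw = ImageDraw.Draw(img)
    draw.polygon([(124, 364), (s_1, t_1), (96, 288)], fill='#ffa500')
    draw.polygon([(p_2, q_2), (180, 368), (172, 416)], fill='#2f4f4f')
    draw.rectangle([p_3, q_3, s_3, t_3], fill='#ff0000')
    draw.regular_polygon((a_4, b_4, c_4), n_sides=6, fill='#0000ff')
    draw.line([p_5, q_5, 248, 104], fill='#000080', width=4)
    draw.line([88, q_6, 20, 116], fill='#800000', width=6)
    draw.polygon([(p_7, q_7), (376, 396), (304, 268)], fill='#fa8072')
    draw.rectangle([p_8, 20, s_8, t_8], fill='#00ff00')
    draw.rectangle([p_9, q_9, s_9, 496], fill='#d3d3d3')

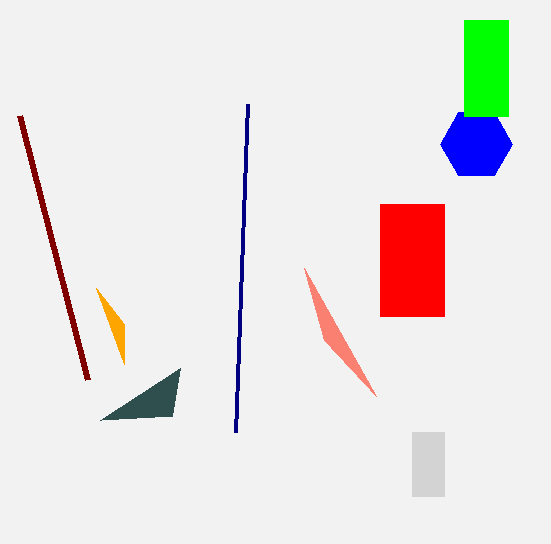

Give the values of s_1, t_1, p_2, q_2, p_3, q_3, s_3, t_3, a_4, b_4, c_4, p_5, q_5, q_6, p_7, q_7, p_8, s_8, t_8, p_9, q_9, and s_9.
s_1 = 124, t_1 = 324, p_2 = 100, q_2 = 420, p_3 = 380, q_3 = 204, s_3 = 444, t_3 = 316, a_4 = 476, b_4 = 144, c_4 = 36, p_5 = 236, q_5 = 432, q_6 = 380, p_7 = 324, q_7 = 340, p_8 = 464, s_8 = 508, t_8 = 116, p_9 = 412, q_9 = 432, s_9 = 444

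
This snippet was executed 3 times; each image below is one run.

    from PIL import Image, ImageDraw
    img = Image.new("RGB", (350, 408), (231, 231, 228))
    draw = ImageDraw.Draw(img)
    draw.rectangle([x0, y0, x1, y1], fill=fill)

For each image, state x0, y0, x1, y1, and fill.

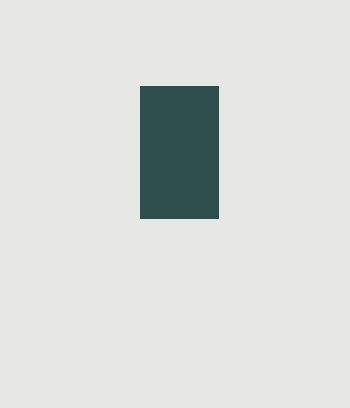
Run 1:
x0 = 140; y0 = 86; x1 = 218; y1 = 218; fill = 'darkslategray'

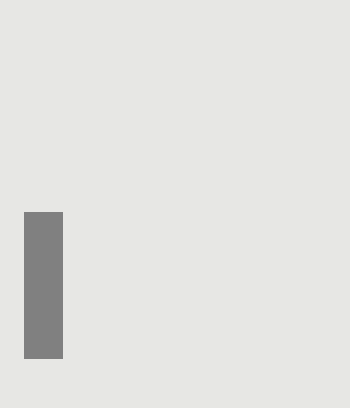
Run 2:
x0 = 24, y0 = 212, x1 = 62, y1 = 358, fill = 'gray'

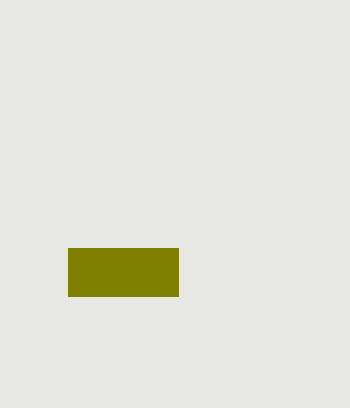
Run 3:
x0 = 68, y0 = 248, x1 = 178, y1 = 296, fill = 'olive'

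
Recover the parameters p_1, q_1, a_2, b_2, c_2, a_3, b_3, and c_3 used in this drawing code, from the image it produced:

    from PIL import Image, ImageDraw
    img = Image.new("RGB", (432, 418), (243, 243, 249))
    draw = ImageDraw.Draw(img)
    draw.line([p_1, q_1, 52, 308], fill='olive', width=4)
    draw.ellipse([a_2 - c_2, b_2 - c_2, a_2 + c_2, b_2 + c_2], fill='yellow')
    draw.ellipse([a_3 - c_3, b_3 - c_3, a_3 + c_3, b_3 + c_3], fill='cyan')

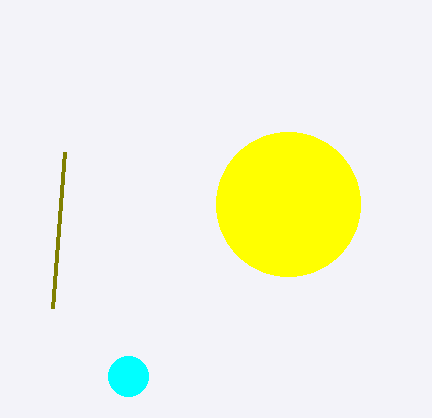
p_1 = 64, q_1 = 152, a_2 = 288, b_2 = 204, c_2 = 72, a_3 = 128, b_3 = 376, c_3 = 20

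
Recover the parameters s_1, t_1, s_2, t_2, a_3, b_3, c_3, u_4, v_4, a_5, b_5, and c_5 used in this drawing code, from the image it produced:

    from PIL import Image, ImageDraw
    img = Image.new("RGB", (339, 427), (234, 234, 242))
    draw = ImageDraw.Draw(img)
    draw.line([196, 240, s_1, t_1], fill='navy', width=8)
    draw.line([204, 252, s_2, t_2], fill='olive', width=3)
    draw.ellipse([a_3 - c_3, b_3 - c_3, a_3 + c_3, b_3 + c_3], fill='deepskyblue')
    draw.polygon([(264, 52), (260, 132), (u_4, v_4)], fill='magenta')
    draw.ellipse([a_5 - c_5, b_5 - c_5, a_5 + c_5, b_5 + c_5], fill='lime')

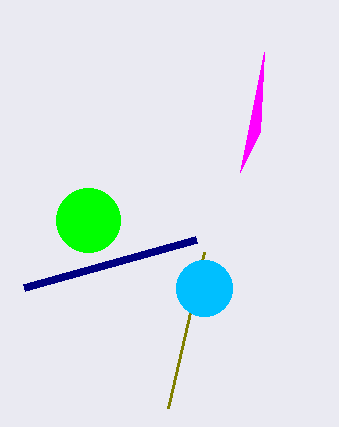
s_1 = 24
t_1 = 288
s_2 = 168
t_2 = 408
a_3 = 204
b_3 = 288
c_3 = 28
u_4 = 240
v_4 = 172
a_5 = 88
b_5 = 220
c_5 = 32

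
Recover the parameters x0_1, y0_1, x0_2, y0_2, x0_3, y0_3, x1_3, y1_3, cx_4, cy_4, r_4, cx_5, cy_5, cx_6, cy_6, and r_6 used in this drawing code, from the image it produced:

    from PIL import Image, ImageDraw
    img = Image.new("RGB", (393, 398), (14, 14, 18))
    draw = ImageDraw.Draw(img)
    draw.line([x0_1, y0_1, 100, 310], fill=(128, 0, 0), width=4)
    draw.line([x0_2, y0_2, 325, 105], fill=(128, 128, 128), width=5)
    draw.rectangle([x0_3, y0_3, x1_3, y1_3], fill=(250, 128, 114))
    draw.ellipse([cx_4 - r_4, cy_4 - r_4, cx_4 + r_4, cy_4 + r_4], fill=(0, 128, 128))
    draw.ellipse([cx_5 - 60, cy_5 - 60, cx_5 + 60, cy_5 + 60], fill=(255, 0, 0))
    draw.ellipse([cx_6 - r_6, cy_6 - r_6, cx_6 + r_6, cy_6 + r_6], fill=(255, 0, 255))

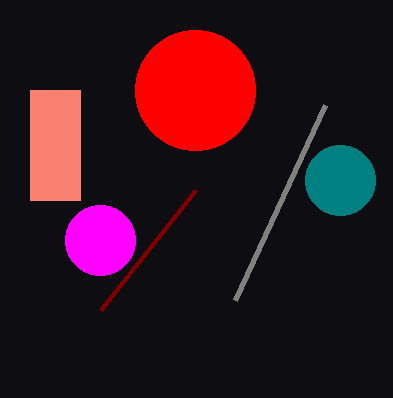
x0_1 = 195, y0_1 = 190, x0_2 = 235, y0_2 = 300, x0_3 = 30, y0_3 = 90, x1_3 = 80, y1_3 = 200, cx_4 = 340, cy_4 = 180, r_4 = 35, cx_5 = 195, cy_5 = 90, cx_6 = 100, cy_6 = 240, r_6 = 35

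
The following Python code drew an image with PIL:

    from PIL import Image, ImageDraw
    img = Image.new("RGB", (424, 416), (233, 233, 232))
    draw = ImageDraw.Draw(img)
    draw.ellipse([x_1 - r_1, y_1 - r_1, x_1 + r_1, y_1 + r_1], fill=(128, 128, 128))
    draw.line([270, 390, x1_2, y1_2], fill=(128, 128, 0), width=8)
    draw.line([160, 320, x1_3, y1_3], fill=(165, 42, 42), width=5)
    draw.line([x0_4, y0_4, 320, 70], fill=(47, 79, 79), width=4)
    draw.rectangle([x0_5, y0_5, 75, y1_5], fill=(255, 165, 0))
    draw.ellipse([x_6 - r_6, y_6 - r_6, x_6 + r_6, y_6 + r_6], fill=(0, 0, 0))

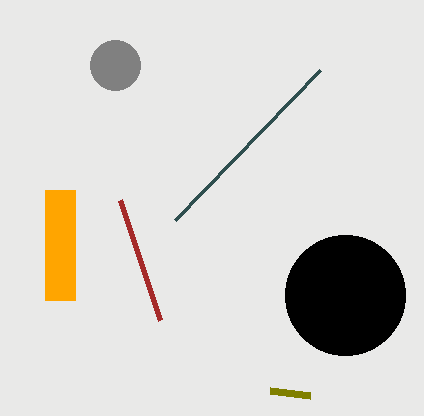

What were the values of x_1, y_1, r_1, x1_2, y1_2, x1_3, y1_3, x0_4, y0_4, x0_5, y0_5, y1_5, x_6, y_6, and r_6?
x_1 = 115
y_1 = 65
r_1 = 25
x1_2 = 310
y1_2 = 395
x1_3 = 120
y1_3 = 200
x0_4 = 175
y0_4 = 220
x0_5 = 45
y0_5 = 190
y1_5 = 300
x_6 = 345
y_6 = 295
r_6 = 60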